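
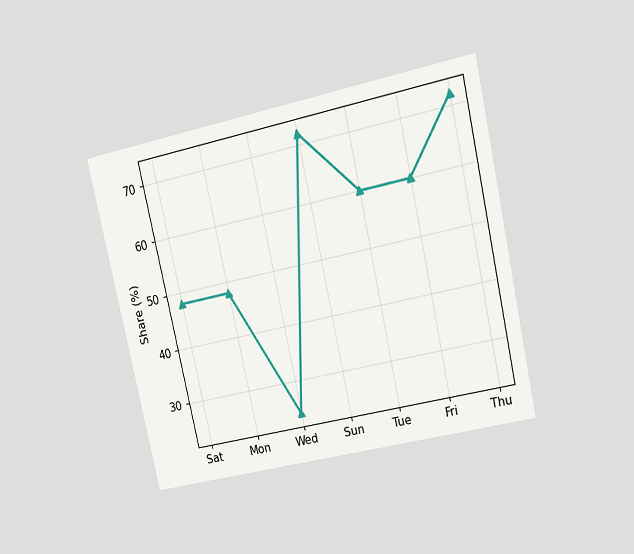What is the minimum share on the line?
The chart is tilted about 13° counter-clockwise and viewed at a slight angle. The lowest point is at Wed, and reading across to the y-axis gives 24%.

24%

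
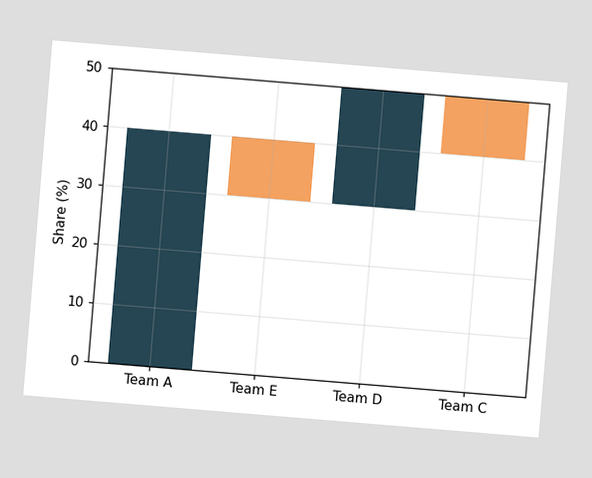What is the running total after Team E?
30%

The chart is tilted about 5° clockwise. After Team E the running total reaches 30%.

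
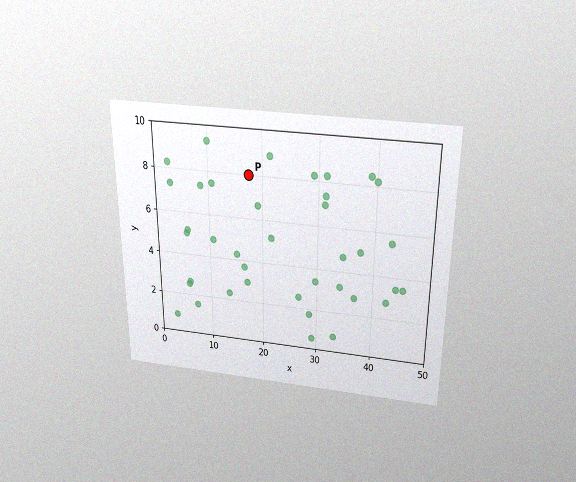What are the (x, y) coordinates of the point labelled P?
(17.5, 8)

The chart is viewed slightly from above, with some photo noise. Following the gridlines from P to each axis, P sits at (17.5, 8).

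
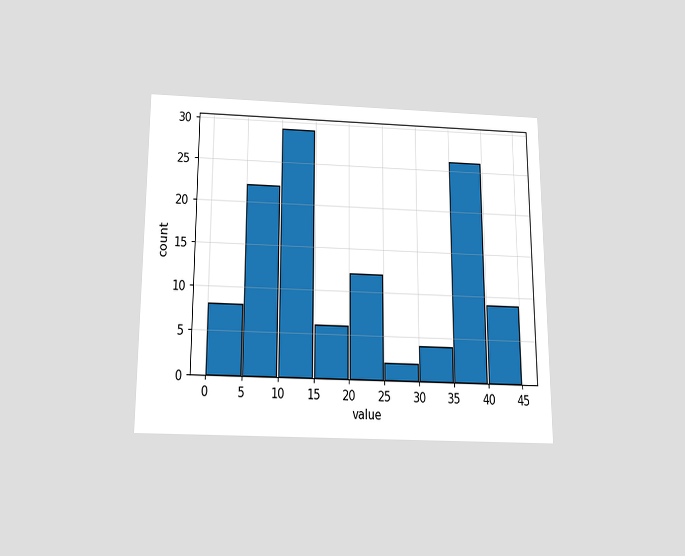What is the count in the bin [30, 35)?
The chart is viewed slightly from below. The [30, 35) bin has height 4.

4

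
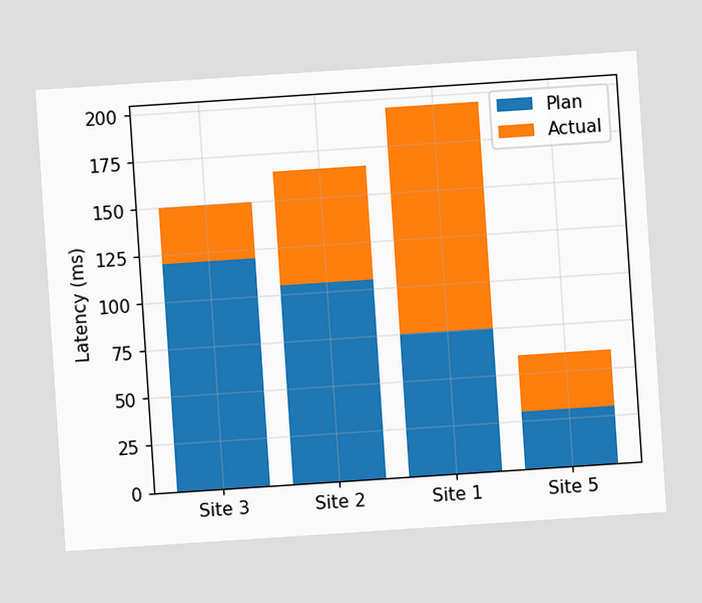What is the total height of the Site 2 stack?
165ms

The chart is tilted about 4° counter-clockwise. The Site 2 stack's top reaches 165ms on the y-axis.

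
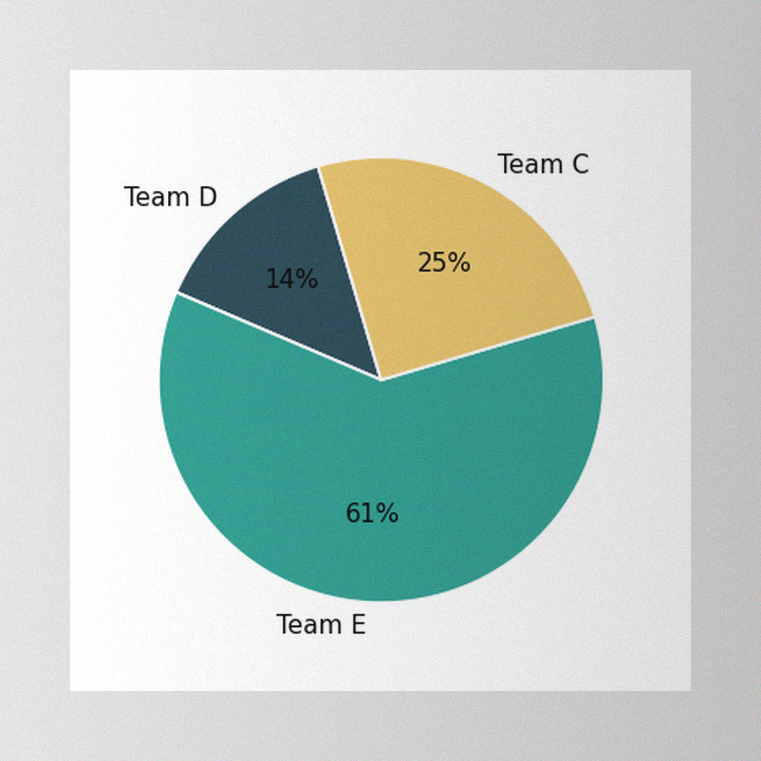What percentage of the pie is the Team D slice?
The image has some photo noise and uneven lighting. The Team D slice takes up 14% of the pie.

14%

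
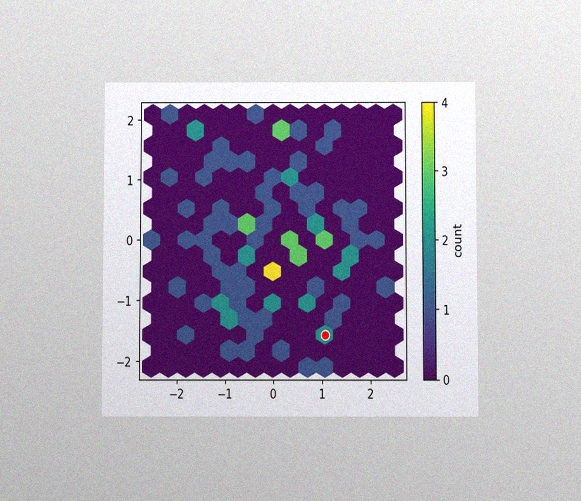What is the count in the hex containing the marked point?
2

The chart is viewed slightly from below, with some photo noise. The marked hex reads 2 on the colorbar.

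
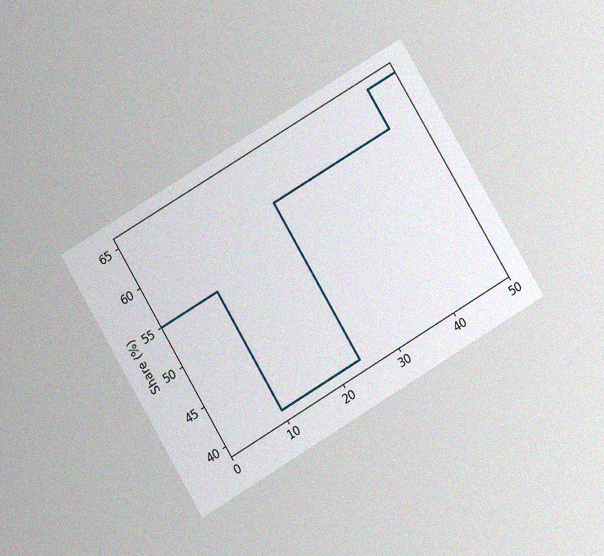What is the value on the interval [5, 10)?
55%

The chart is tilted about 31° counter-clockwise and viewed slightly from below, with some photo noise. On [5, 10) the step sits at 55%.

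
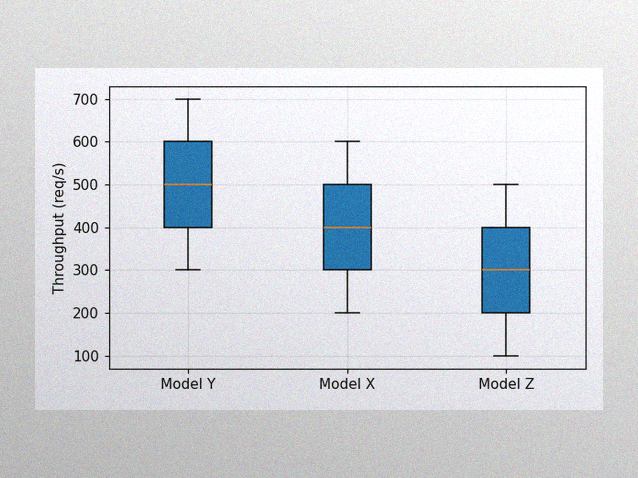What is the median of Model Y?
The image has some photo noise and uneven lighting. The median line in the Model Y box sits at 500req/s.

500req/s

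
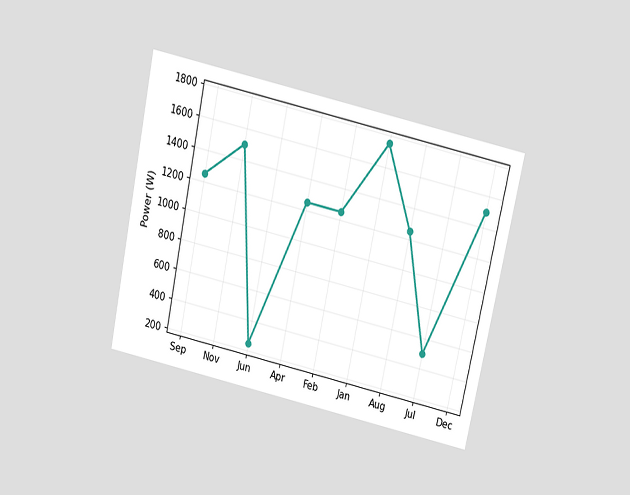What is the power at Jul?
500W

The chart is tilted about 12° clockwise and viewed slightly from above. At Jul, the line is at 500W.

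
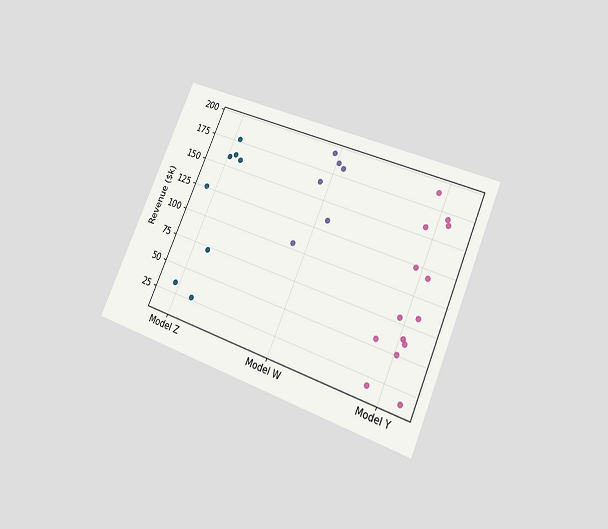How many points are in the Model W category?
The chart is tilted about 23° clockwise and viewed at a slight angle. Counting the markers in the Model W column gives 6.

6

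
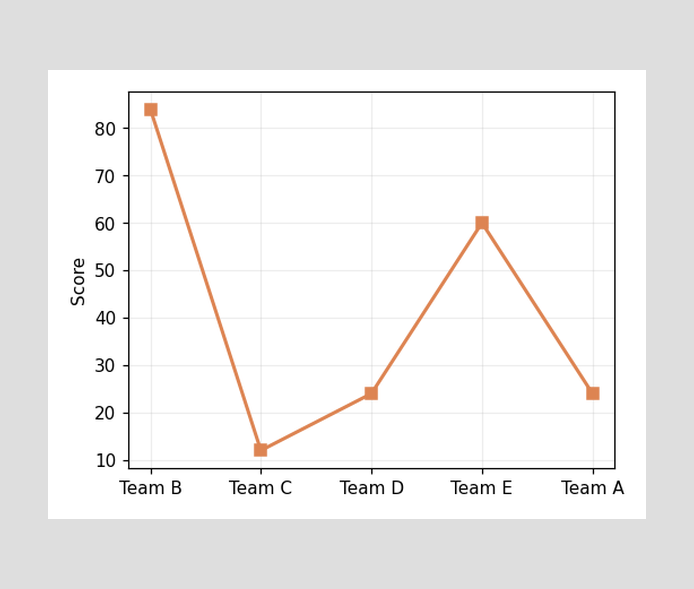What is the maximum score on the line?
84

The highest point is at Team B, and reading across to the y-axis gives 84.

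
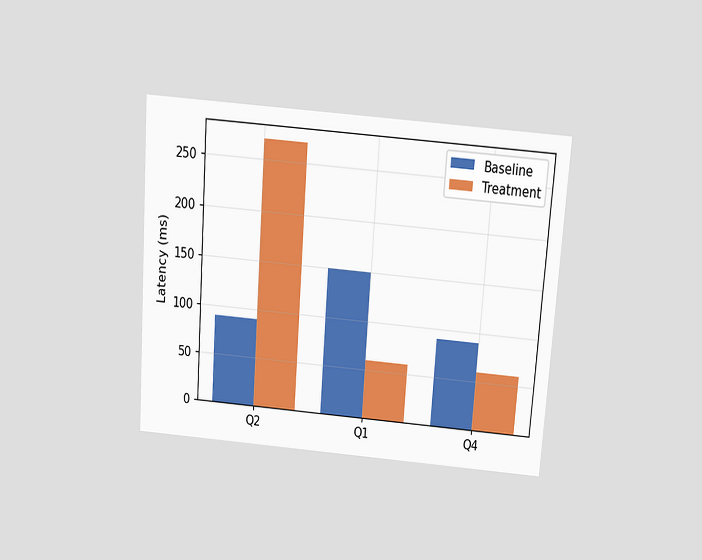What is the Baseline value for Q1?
The chart is tilted about 4° clockwise and viewed slightly from above. The Baseline bar at Q1 reaches 150ms on the y-axis.

150ms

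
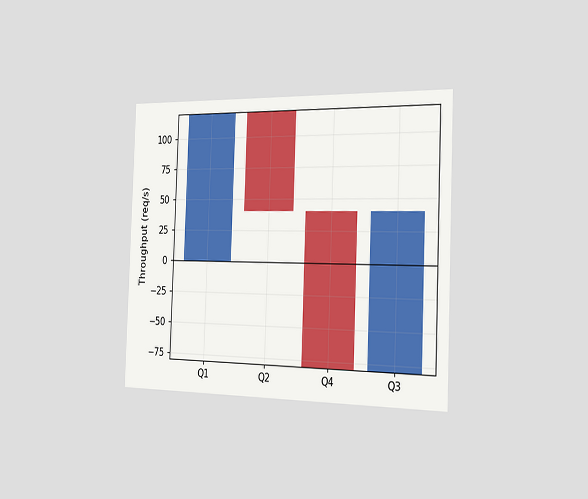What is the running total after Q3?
40req/s

The chart is tilted about 2° clockwise and viewed slightly from the right. After Q3 the running total reaches 40req/s.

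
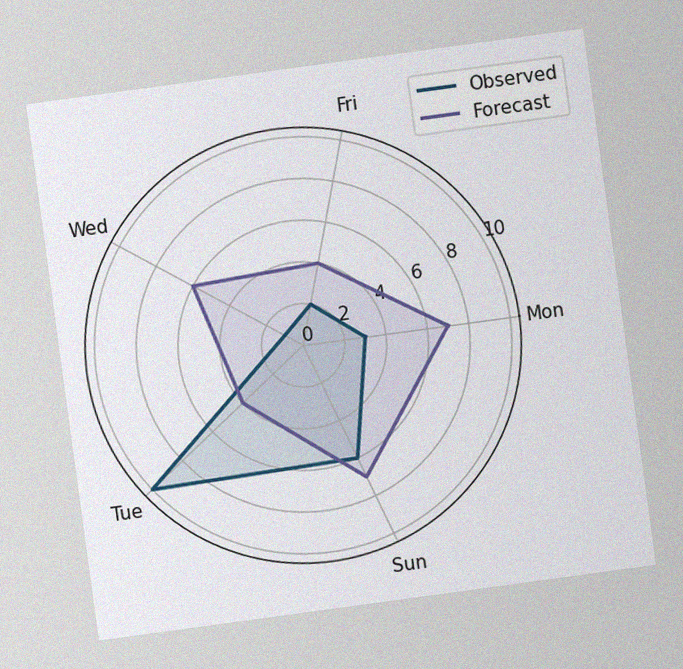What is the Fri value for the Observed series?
The chart is tilted about 8° counter-clockwise, with some photo noise. On the Fri axis, Observed reaches 2.

2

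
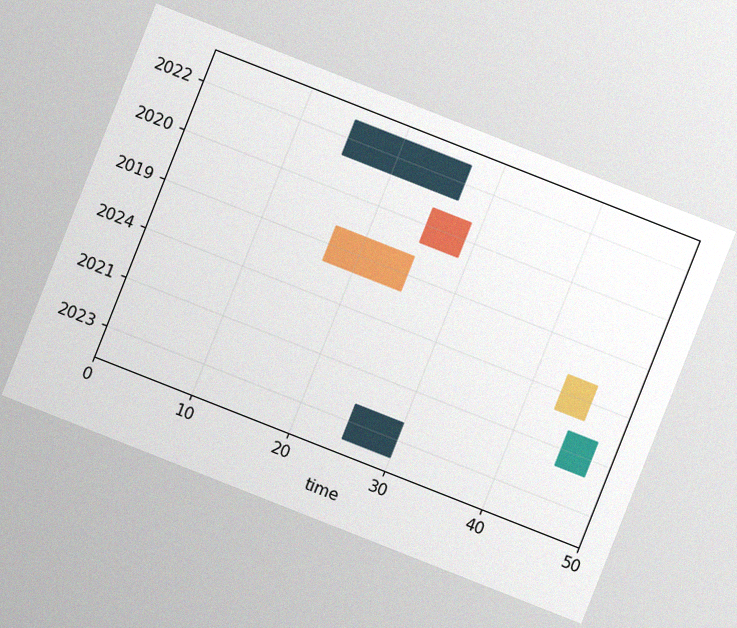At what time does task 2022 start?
15

The chart is tilted about 22° clockwise, with some photo noise. The 2022 bar begins at t=15.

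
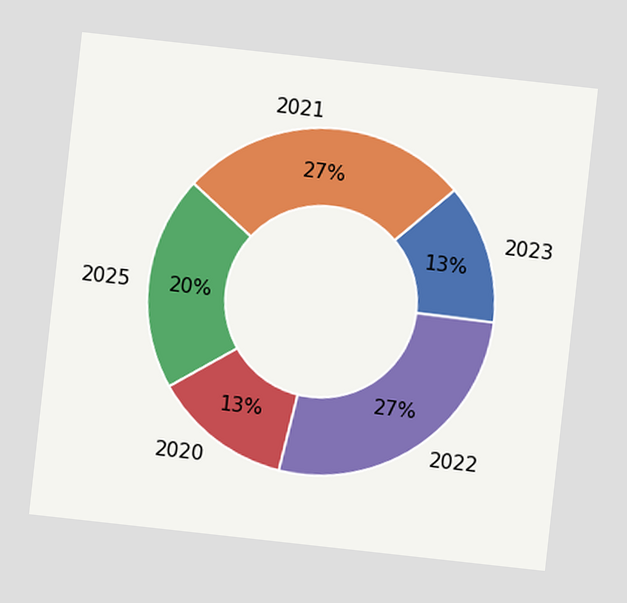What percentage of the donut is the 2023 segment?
13%

The chart is tilted about 6° clockwise. The 2023 segment takes up 13% of the ring.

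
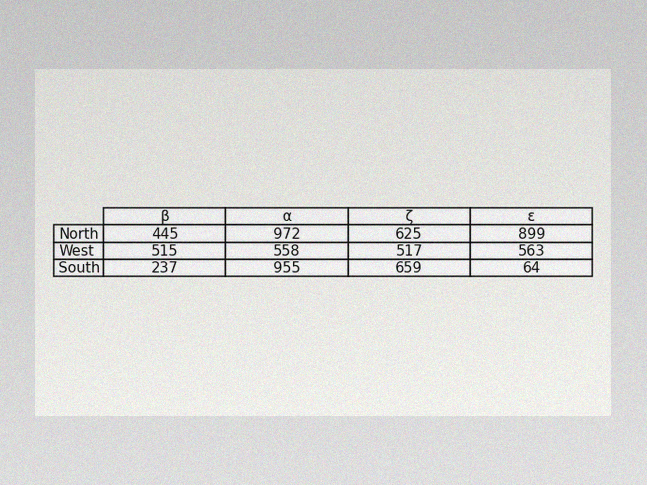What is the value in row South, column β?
237

The image has some photo noise and uneven lighting. The (South, β) cell reads 237.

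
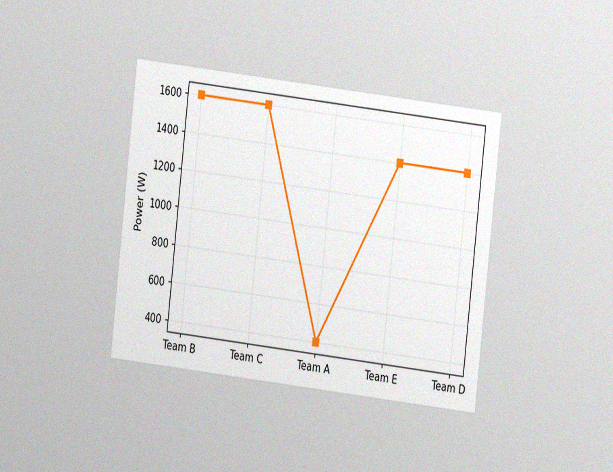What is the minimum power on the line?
The chart is tilted about 7° clockwise and viewed at a slight angle, with some photo noise. The lowest point is at Team A, and reading across to the y-axis gives 400W.

400W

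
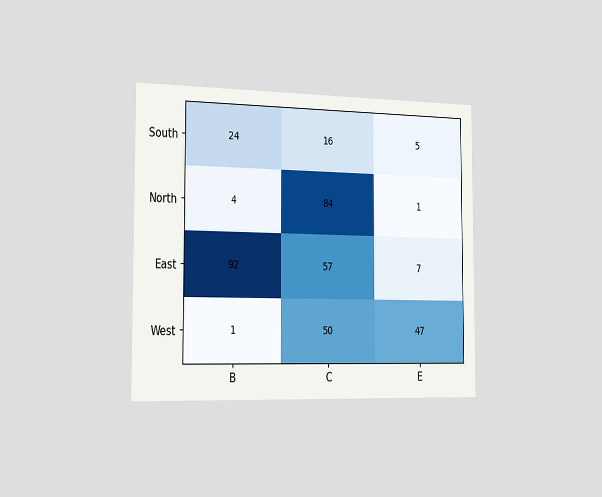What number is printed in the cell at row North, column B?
The chart is viewed slightly from the left. The (North, B) cell reads 4.

4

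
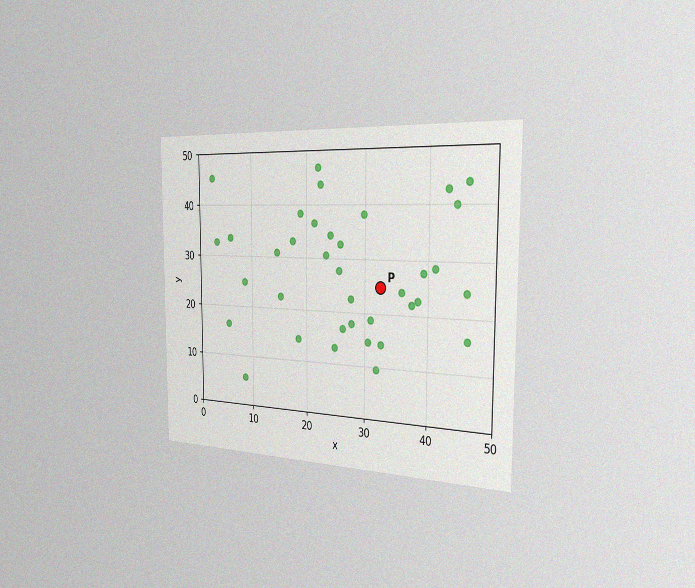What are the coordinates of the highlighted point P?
The chart is viewed slightly from the right, with some photo noise. Following the gridlines from P to each axis, P sits at (32.5, 25).

(32.5, 25)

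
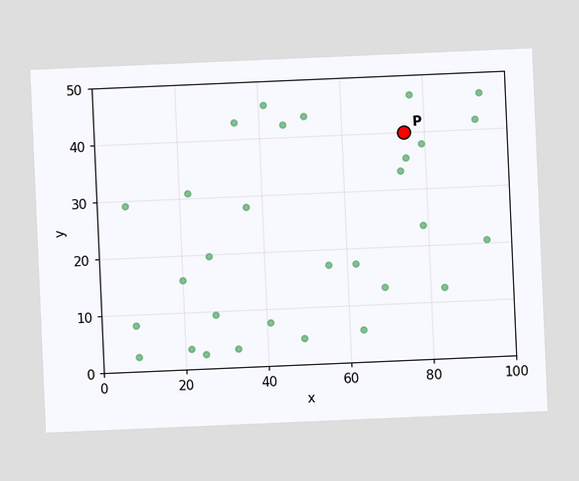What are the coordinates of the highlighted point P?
The chart is tilted about 2° counter-clockwise. Following the gridlines from P to each axis, P sits at (75, 40).

(75, 40)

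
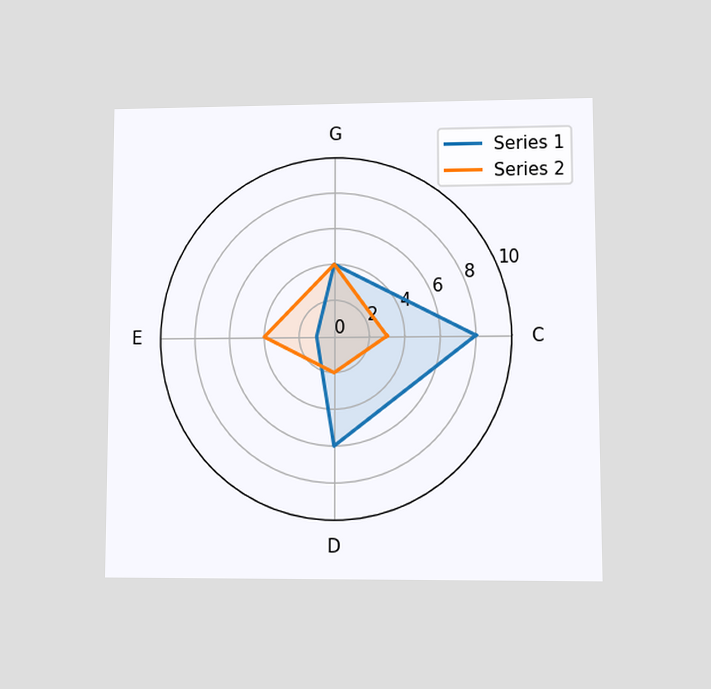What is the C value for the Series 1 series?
8

The chart is viewed at a slight angle. On the C axis, Series 1 reaches 8.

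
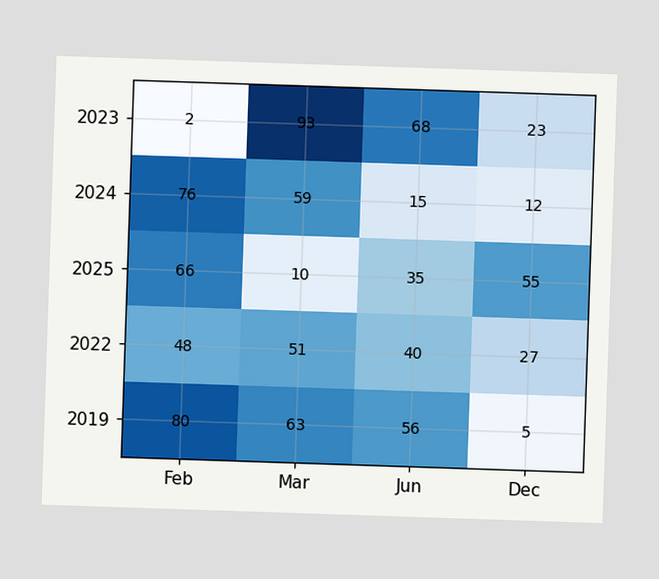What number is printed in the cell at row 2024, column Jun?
15

The (2024, Jun) cell reads 15.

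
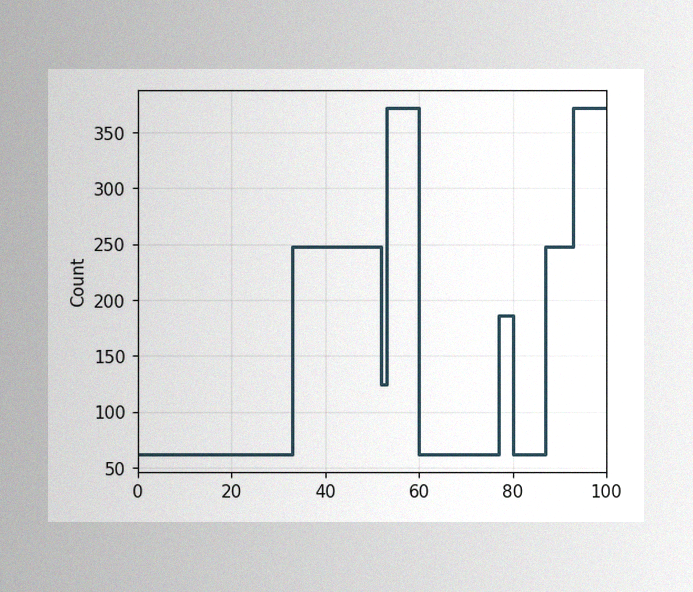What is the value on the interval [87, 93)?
The image has some photo noise and uneven lighting. On [87, 93) the step sits at 248.

248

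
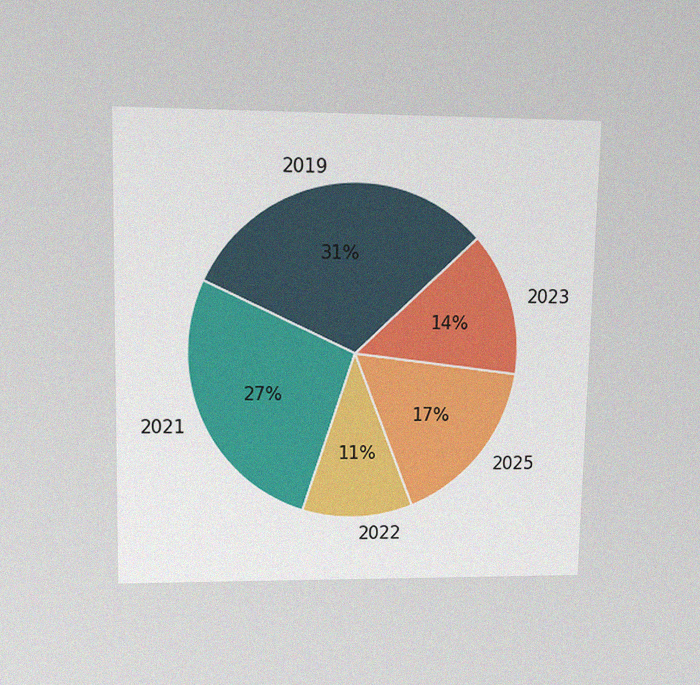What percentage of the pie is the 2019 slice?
The chart is viewed at a slight angle, with some photo noise. The 2019 slice takes up 31% of the pie.

31%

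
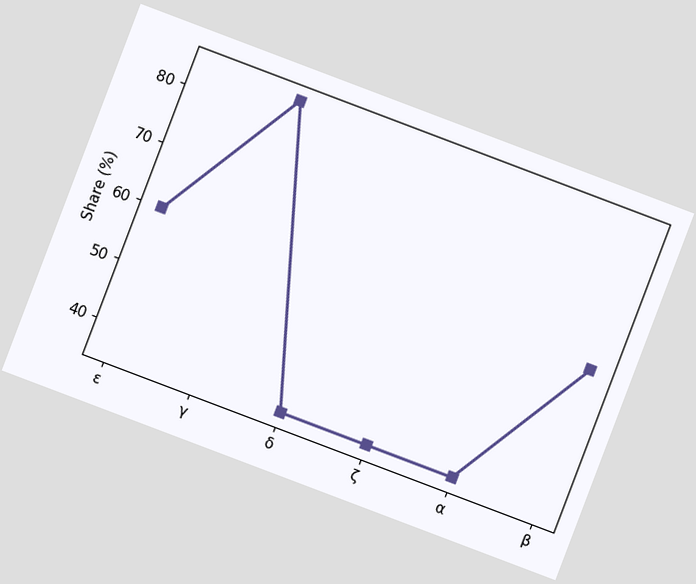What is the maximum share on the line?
The chart is tilted about 21° clockwise. The highest point is at γ, and reading across to the y-axis gives 84%.

84%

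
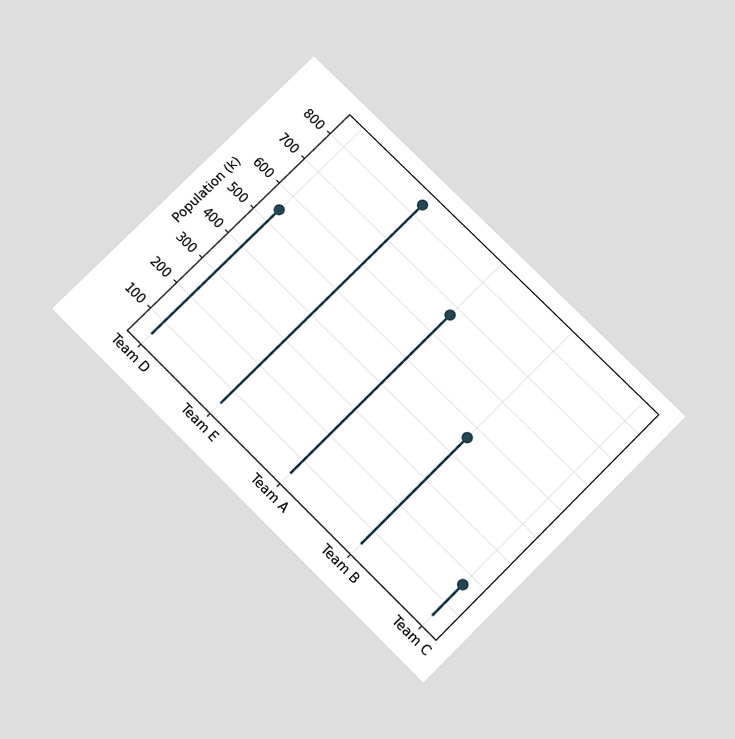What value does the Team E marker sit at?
The chart is tilted about 45° clockwise and viewed slightly from below. The Team E marker sits at 840k.

840k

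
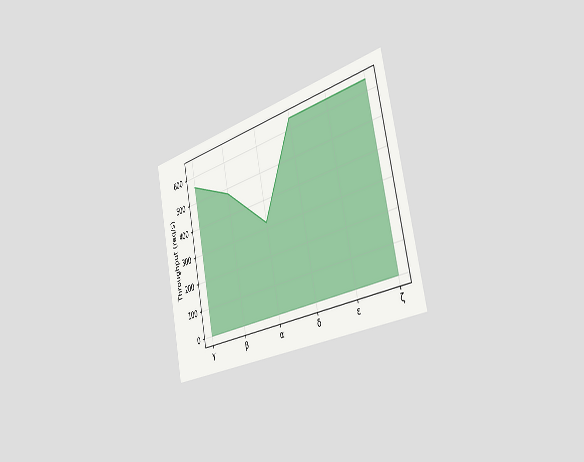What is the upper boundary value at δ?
640req/s

The chart is tilted about 12° counter-clockwise and viewed slightly from the right. At δ the upper boundary is at 640req/s.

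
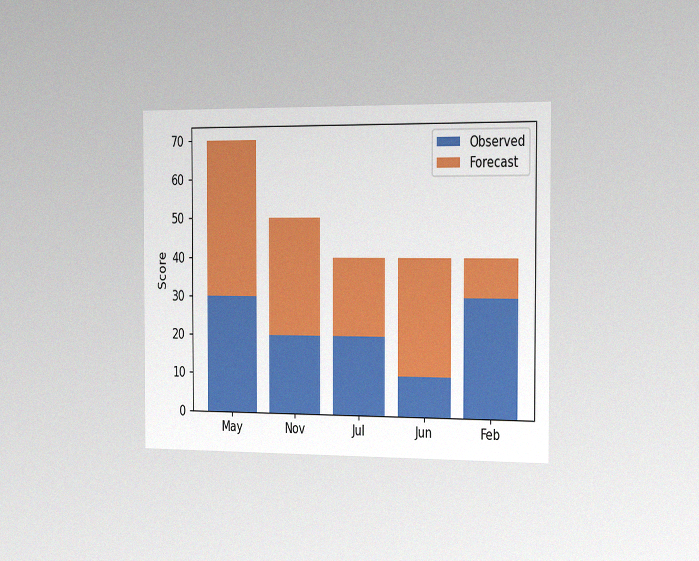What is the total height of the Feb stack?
The chart is viewed slightly from the right, with some photo noise. The Feb stack's top reaches 40 on the y-axis.

40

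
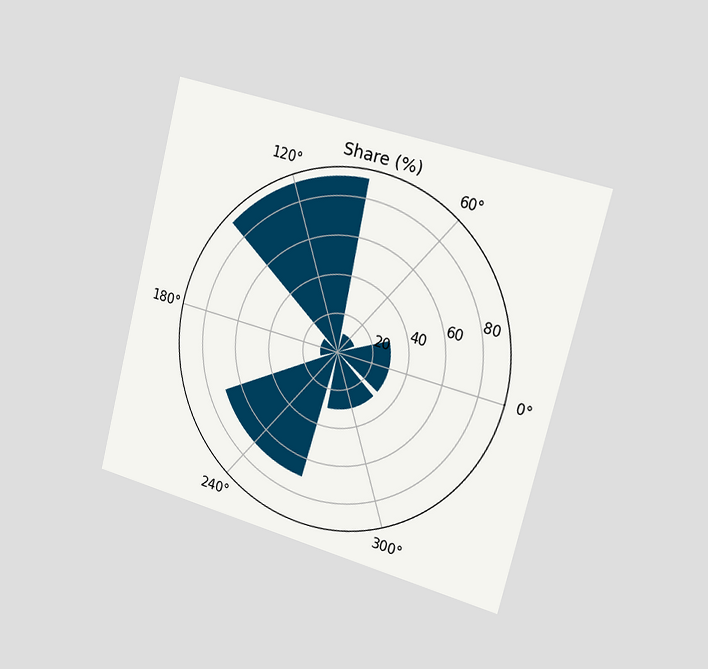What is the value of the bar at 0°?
30%

The chart is tilted about 14° clockwise and viewed slightly from the right. The bar at 0° reaches 30% on the radial axis.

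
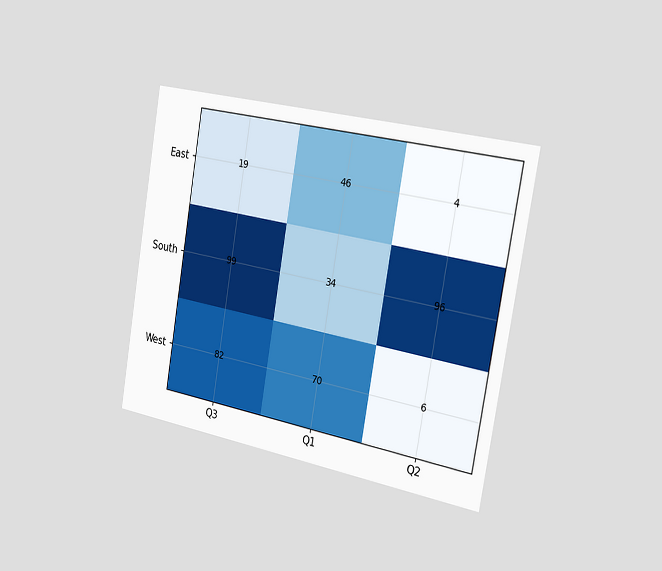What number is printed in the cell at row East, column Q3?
The chart is tilted about 10° clockwise and viewed slightly from the right. The (East, Q3) cell reads 19.

19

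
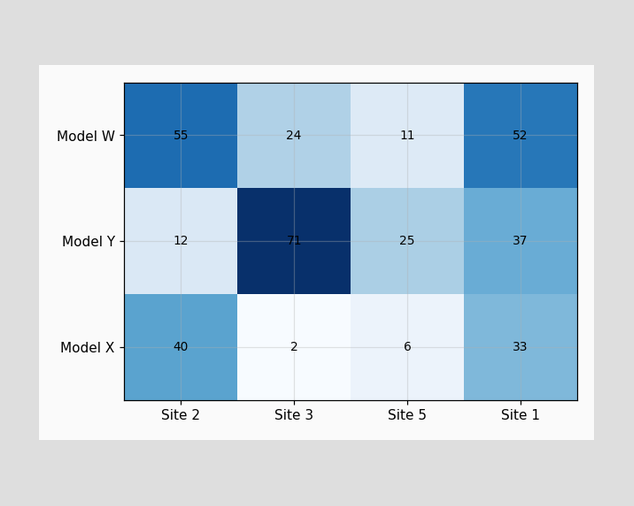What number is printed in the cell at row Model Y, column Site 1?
37

The (Model Y, Site 1) cell reads 37.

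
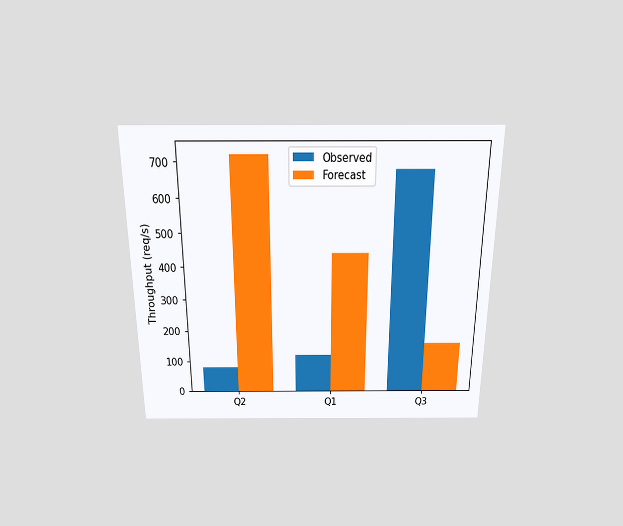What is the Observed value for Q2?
The chart is viewed slightly from above. The Observed bar at Q2 reaches 80req/s on the y-axis.

80req/s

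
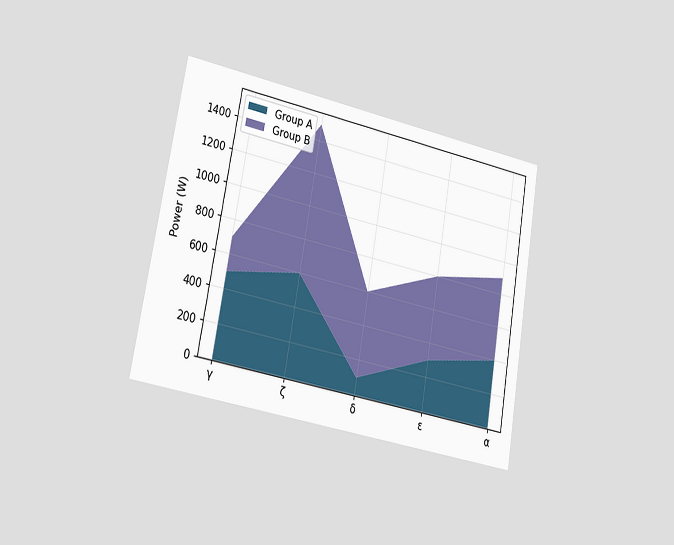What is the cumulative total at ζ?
The chart is tilted about 10° clockwise and viewed slightly from the left. The stacked total at ζ reaches 1500W.

1500W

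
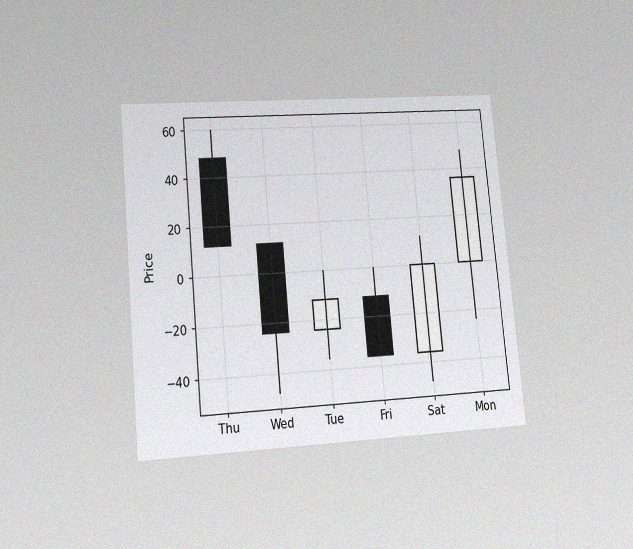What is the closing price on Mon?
36

The chart is tilted about 5° counter-clockwise and viewed at a slight angle, with some photo noise. The Mon candle closes at 36.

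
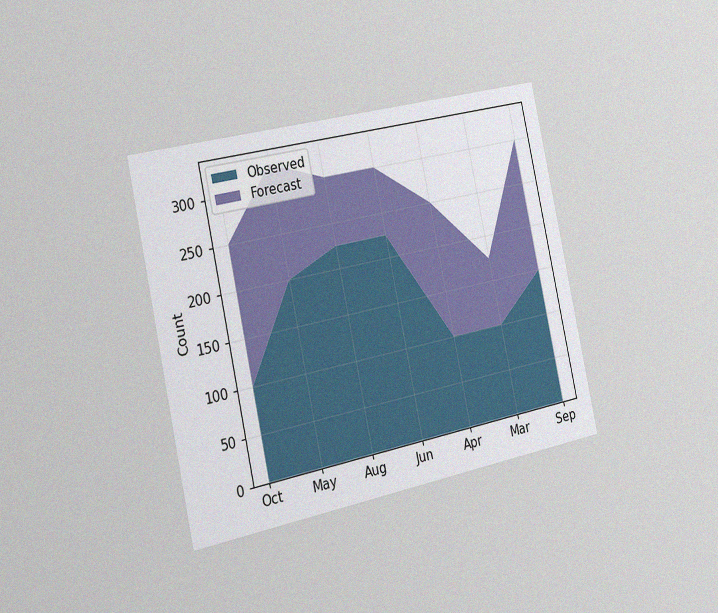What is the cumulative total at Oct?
The chart is tilted about 12° counter-clockwise and viewed slightly from the left, with some photo noise. The stacked total at Oct reaches 250.

250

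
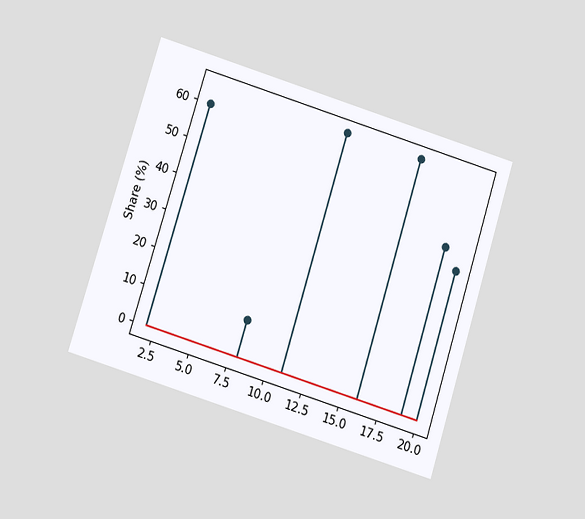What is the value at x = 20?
40%

The chart is tilted about 17° clockwise and viewed slightly from below. The stem at x=20 reaches 40%.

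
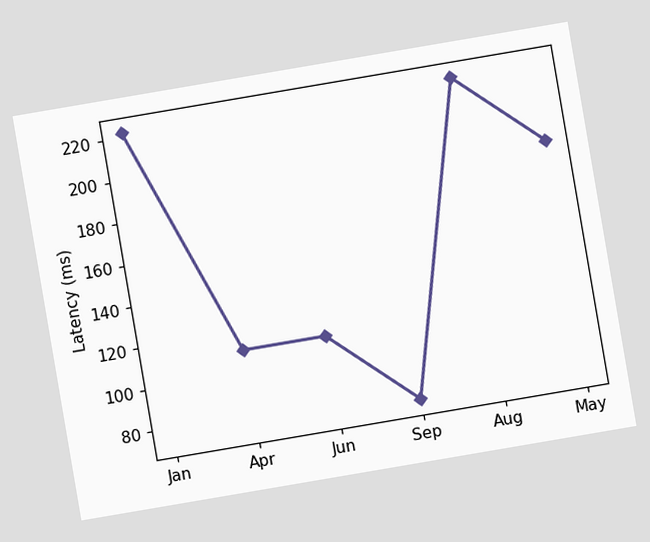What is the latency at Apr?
111ms

The chart is tilted about 10° counter-clockwise. At Apr, the line is at 111ms.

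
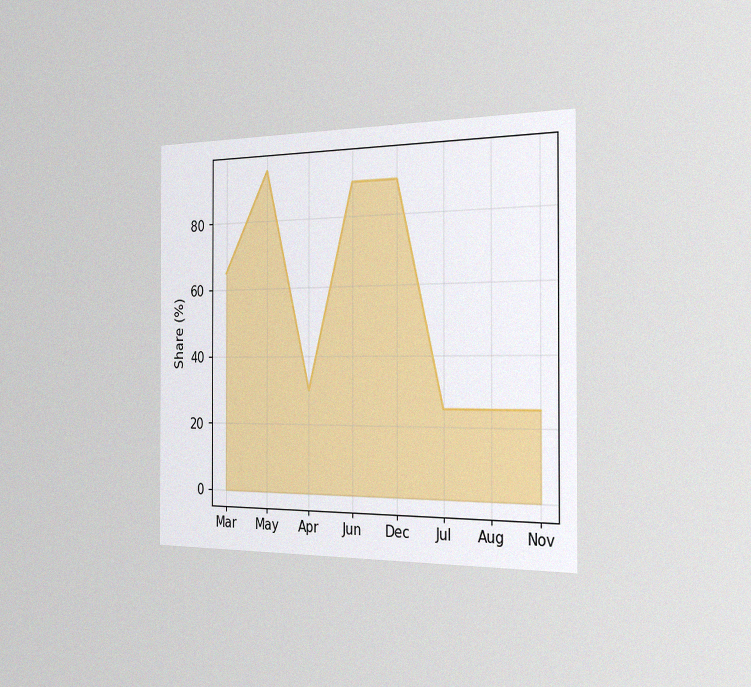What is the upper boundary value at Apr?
The chart is viewed slightly from the right, with some photo noise. At Apr the upper boundary is at 30%.

30%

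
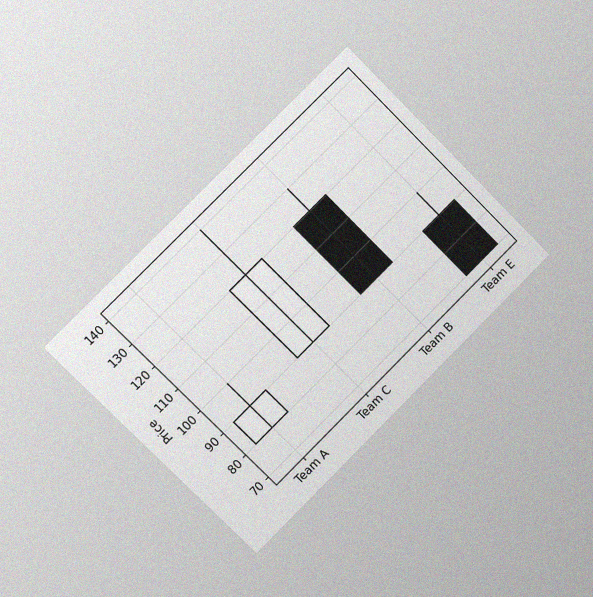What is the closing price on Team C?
120

The chart is tilted about 45° counter-clockwise and viewed slightly from the left, with some photo noise. The Team C candle closes at 120.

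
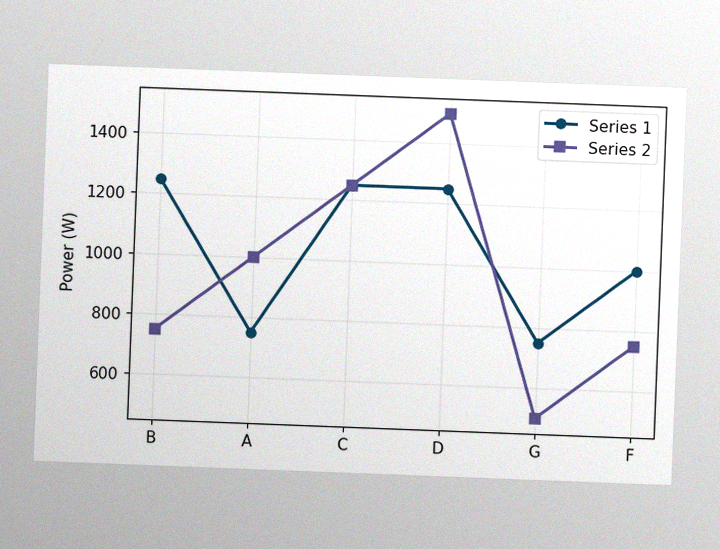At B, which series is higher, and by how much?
The chart is tilted about 2° clockwise, with some photo noise. At B, Series 1 sits above the other line by 500W.

Series 1, by 500W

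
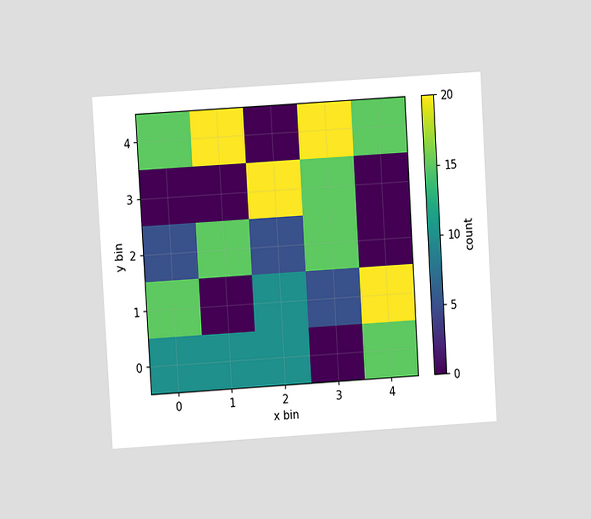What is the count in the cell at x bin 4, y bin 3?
0

The chart is tilted about 3° counter-clockwise and viewed at a slight angle. Matching the cell (4, 3) against the colorbar gives 0.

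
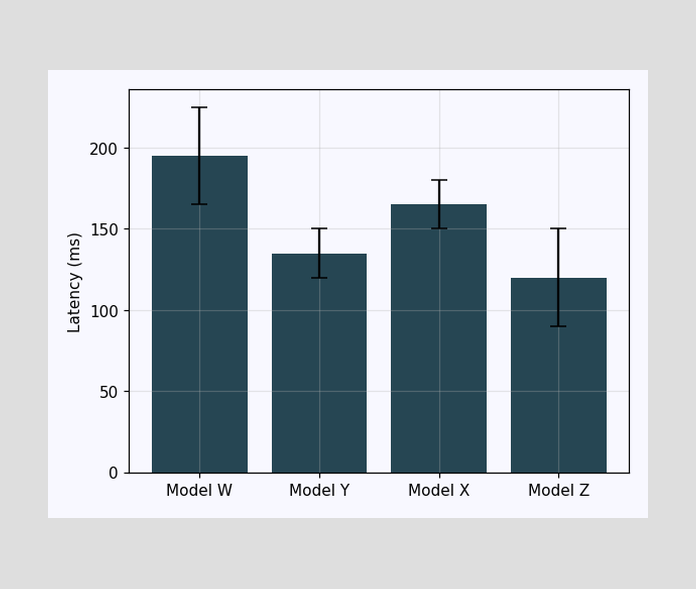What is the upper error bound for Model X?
180ms

The Model X bar's upper whisker reaches 180ms.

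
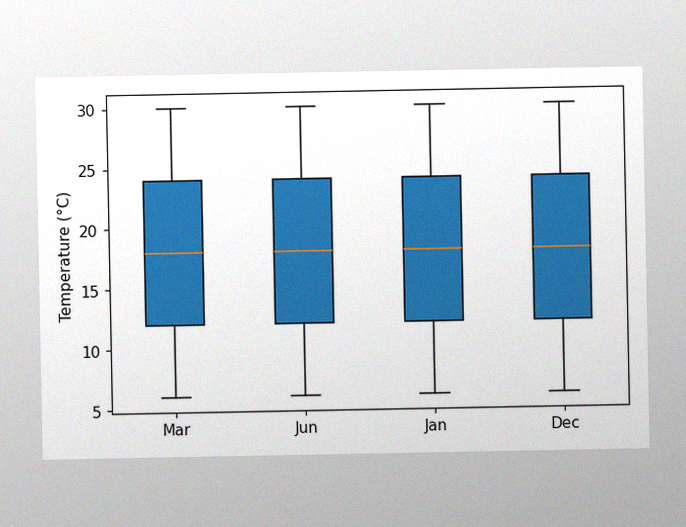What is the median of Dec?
18°C

The image has some photo noise and uneven lighting. The median line in the Dec box sits at 18°C.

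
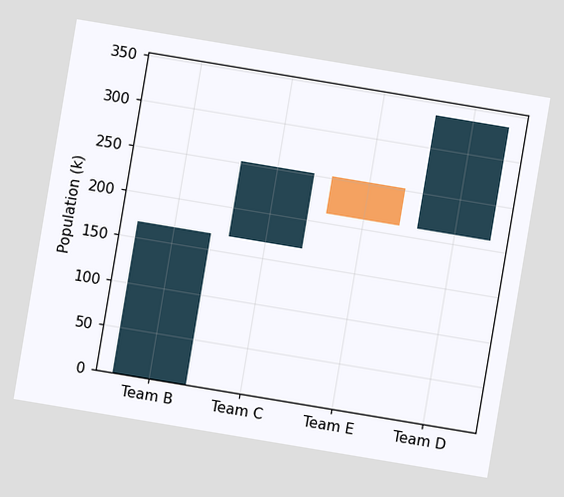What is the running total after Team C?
The chart is tilted about 9° clockwise. After Team C the running total reaches 252k.

252k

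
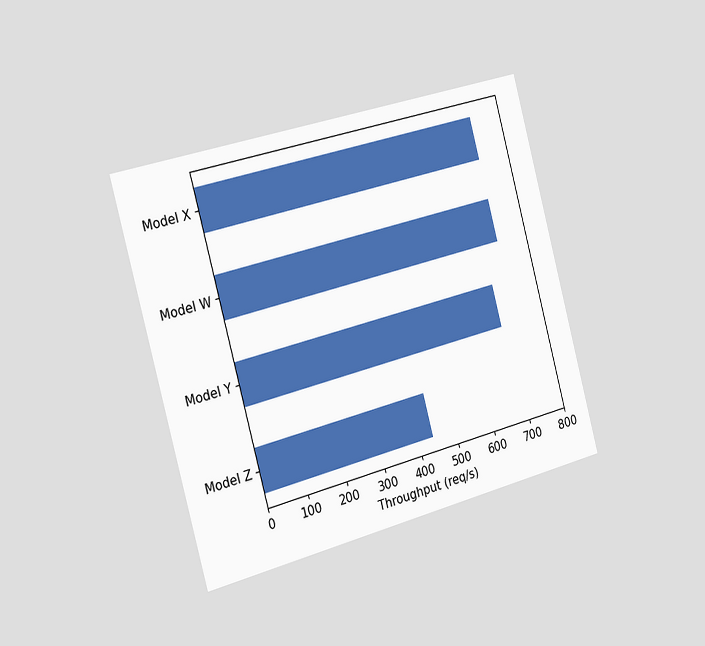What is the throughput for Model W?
720req/s

The chart is tilted about 15° counter-clockwise and viewed slightly from the left. Reading along the chart's x-axis, the Model W bar reaches 720req/s.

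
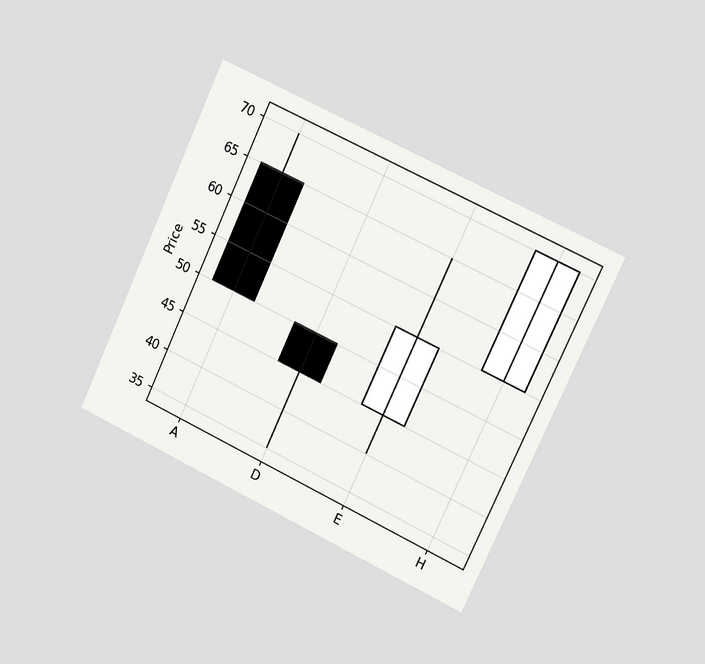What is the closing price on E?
55

The chart is tilted about 25° clockwise and viewed slightly from the right. The E candle closes at 55.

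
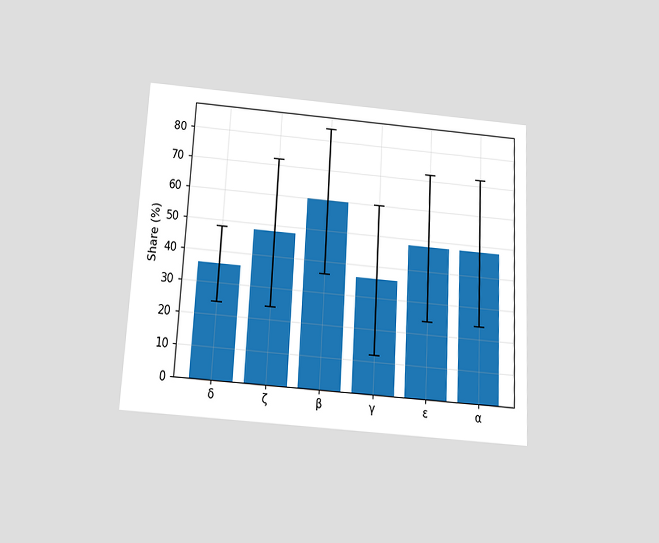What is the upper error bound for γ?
The chart is tilted about 3° clockwise and viewed slightly from below. The γ bar's upper whisker reaches 60%.

60%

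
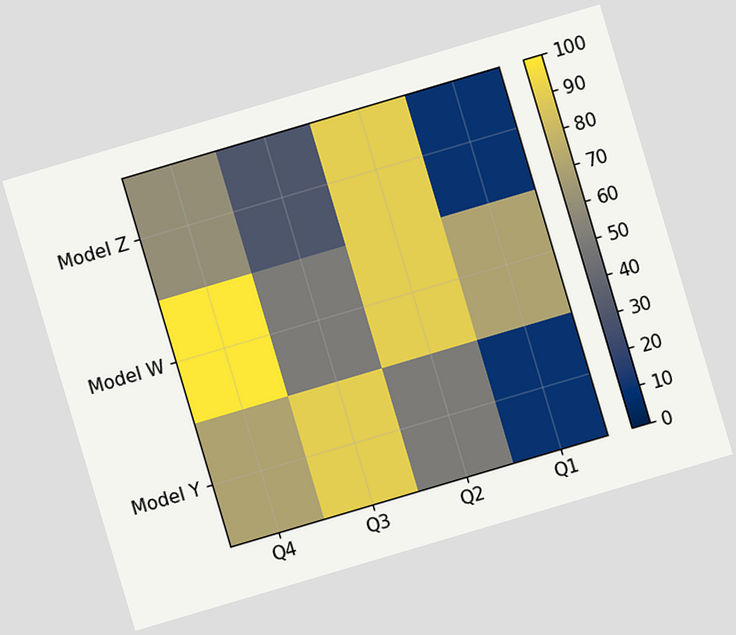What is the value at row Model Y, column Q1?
The chart is tilted about 16° counter-clockwise. Matching cell (Model Y, Q1) against the colorbar gives 10.

10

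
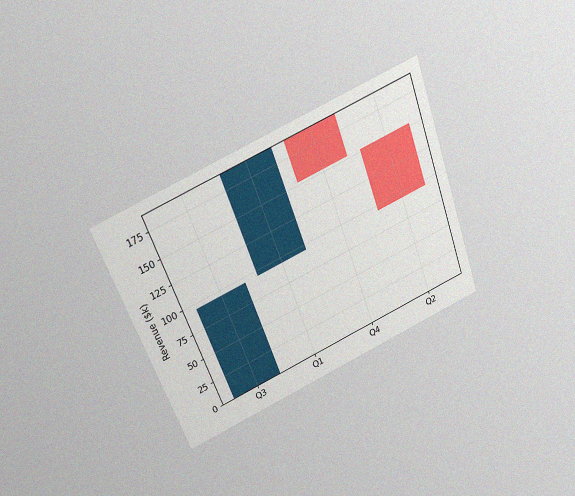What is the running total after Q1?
$190k

The chart is tilted about 20° counter-clockwise and viewed slightly from above, with some photo noise. After Q1 the running total reaches $190k.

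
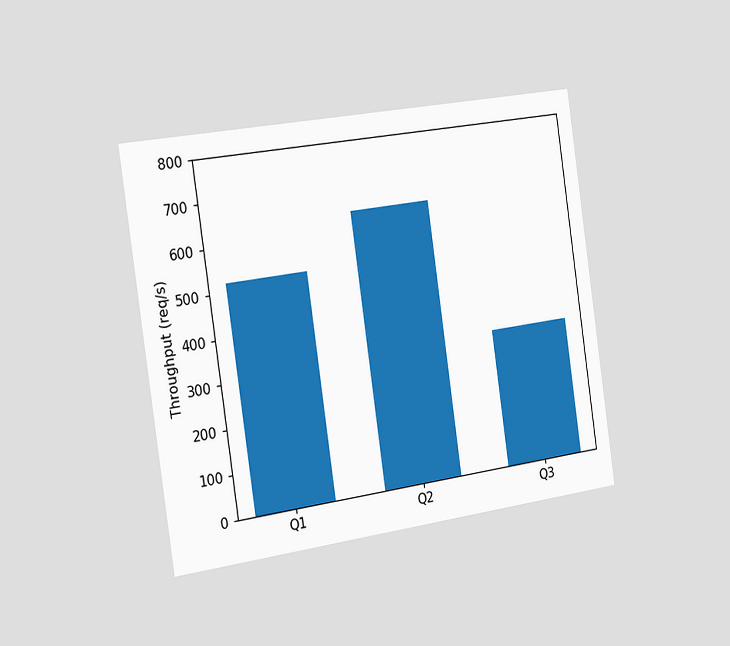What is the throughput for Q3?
The chart is tilted about 8° counter-clockwise and viewed slightly from the left. Reading along the chart's y-axis, the Q3 bar reaches 320req/s.

320req/s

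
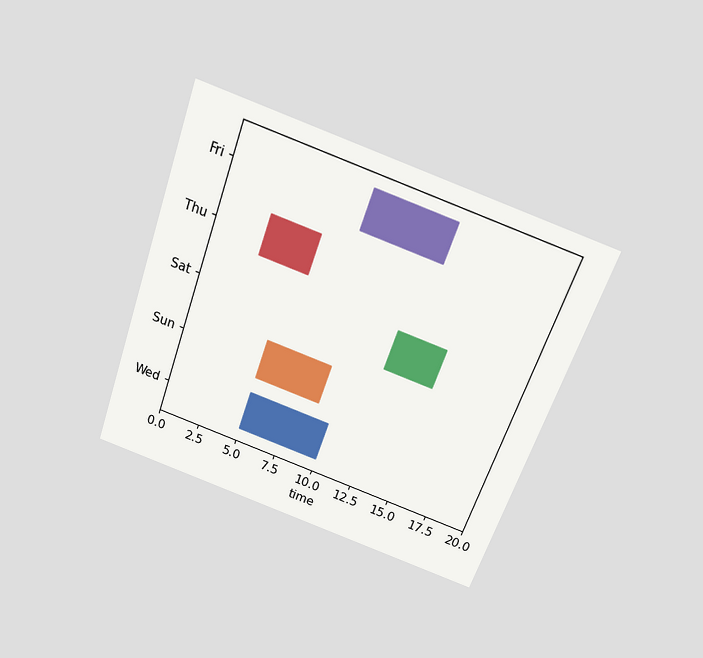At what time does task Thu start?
The chart is tilted about 20° clockwise and viewed slightly from above. The Thu bar begins at t=3.

3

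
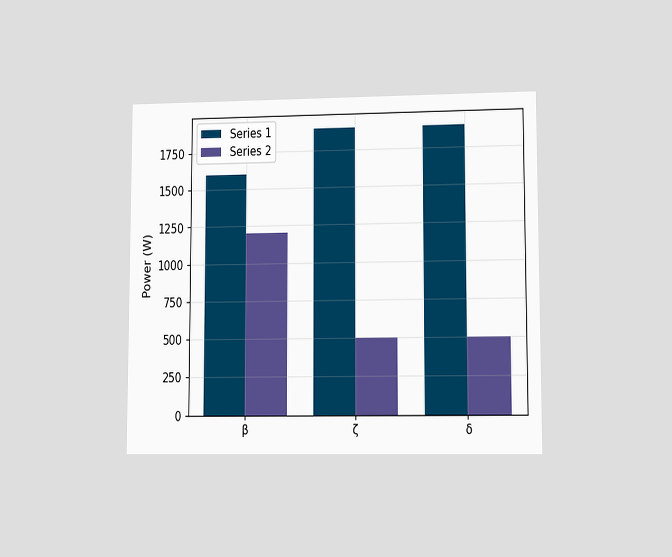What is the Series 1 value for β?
The chart is viewed at a slight angle. The Series 1 bar at β reaches 1600W on the y-axis.

1600W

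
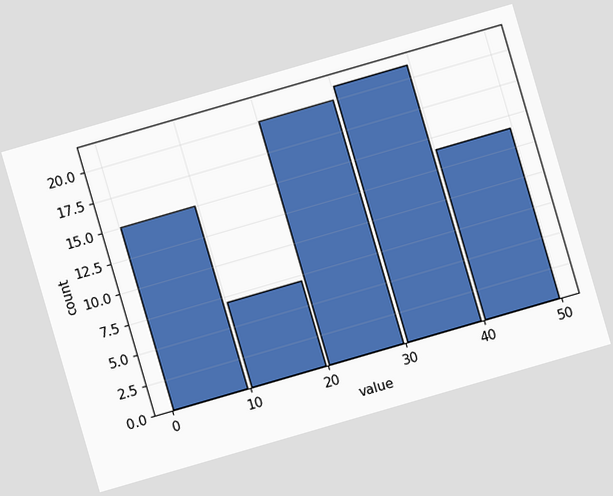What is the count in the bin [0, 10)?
15

The chart is tilted about 16° counter-clockwise. The [0, 10) bin has height 15.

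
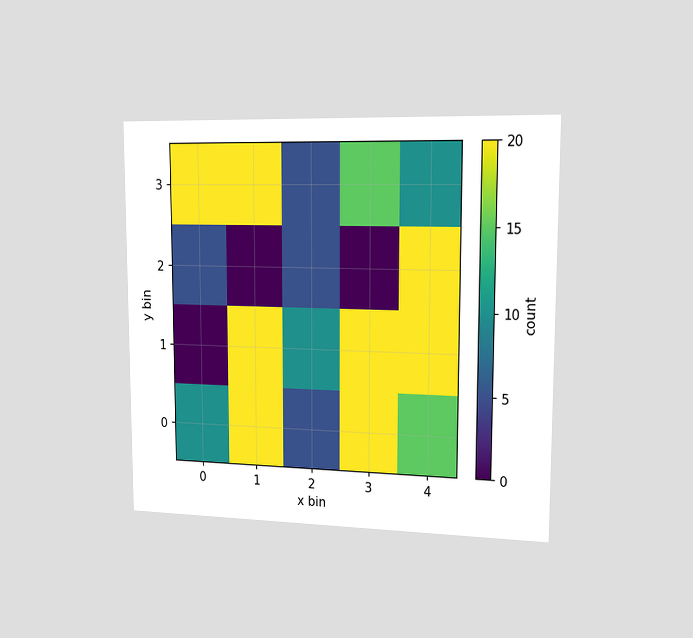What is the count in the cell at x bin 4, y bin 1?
20

The chart is viewed slightly from the right. Matching the cell (4, 1) against the colorbar gives 20.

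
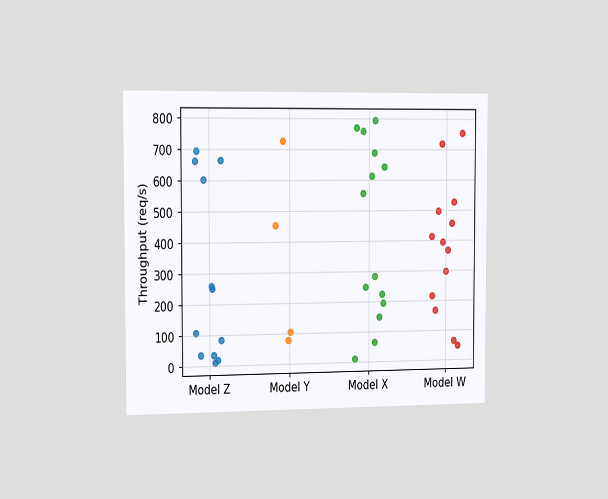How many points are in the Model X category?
The chart is viewed slightly from the left. Counting the markers in the Model X column gives 14.

14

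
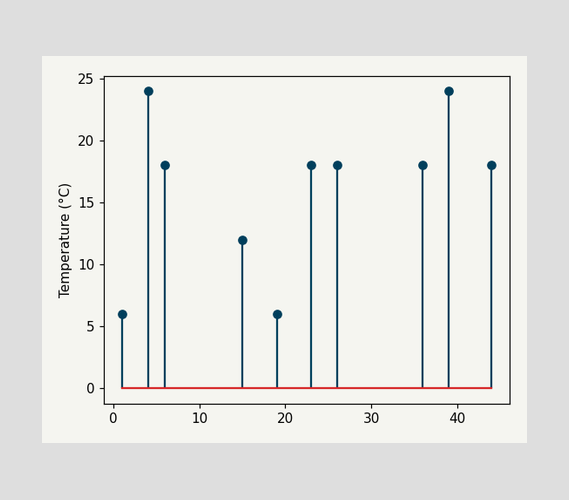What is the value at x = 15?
12°C

The stem at x=15 reaches 12°C.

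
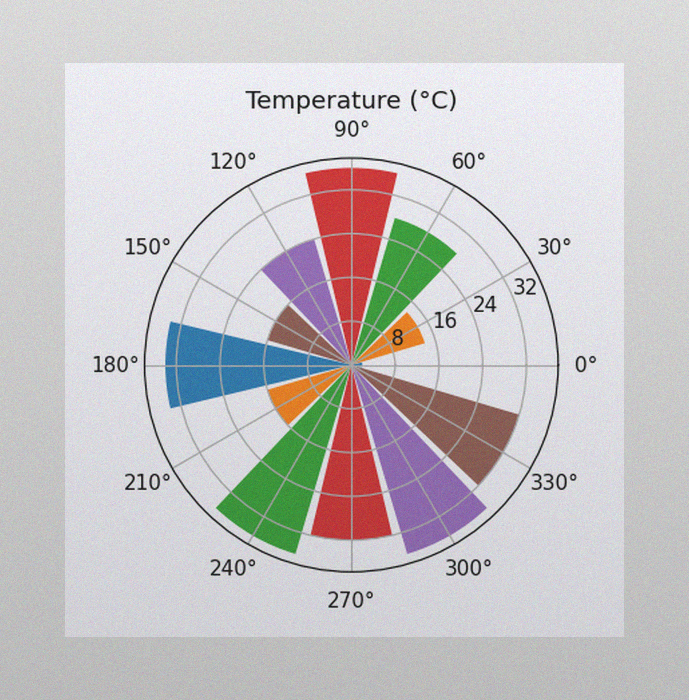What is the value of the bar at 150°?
16°C

The image has some photo noise and uneven lighting. The bar at 150° reaches 16°C on the radial axis.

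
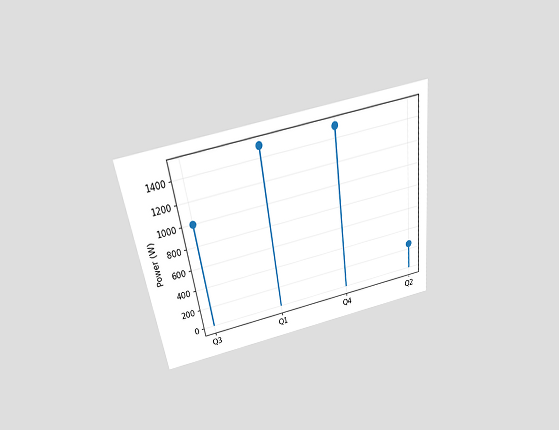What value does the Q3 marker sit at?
The chart is tilted about 8° counter-clockwise and viewed slightly from above. The Q3 marker sits at 1000W.

1000W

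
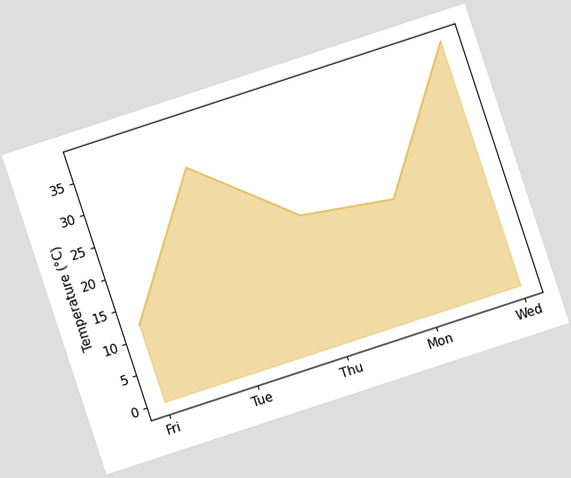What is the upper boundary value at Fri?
12°C

The chart is tilted about 18° counter-clockwise. At Fri the upper boundary is at 12°C.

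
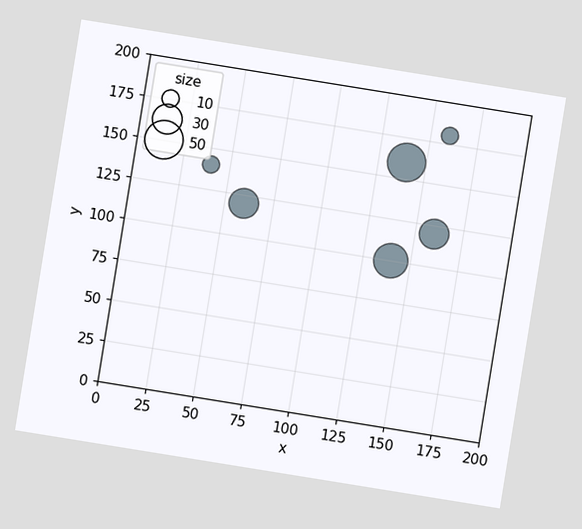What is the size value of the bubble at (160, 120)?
The chart is tilted about 9° clockwise. Matching the bubble at (160, 120) against the size legend gives 30.

30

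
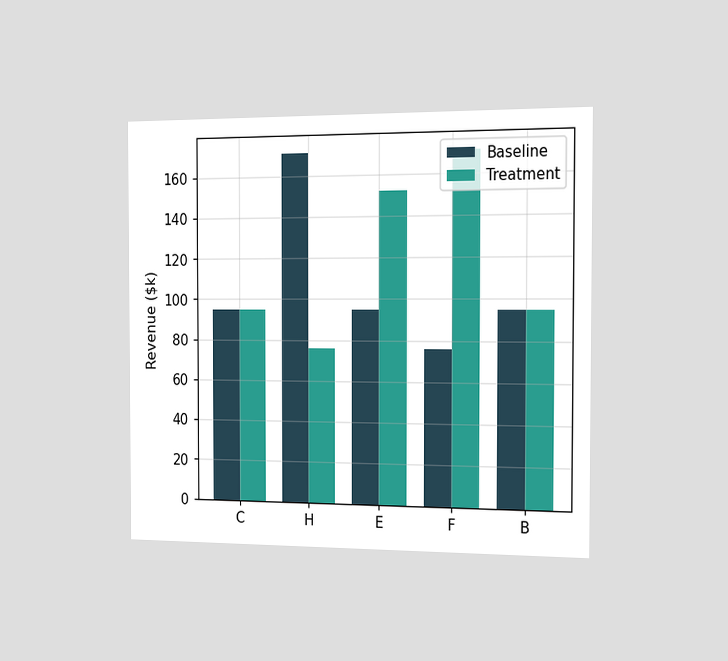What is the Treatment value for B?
$95k

The chart is viewed slightly from the right. The Treatment bar at B reaches $95k on the y-axis.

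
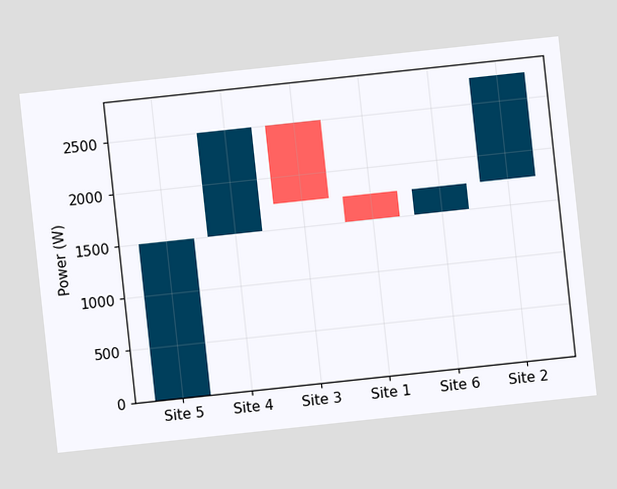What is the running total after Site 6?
The chart is tilted about 6° counter-clockwise. After Site 6 the running total reaches 1750W.

1750W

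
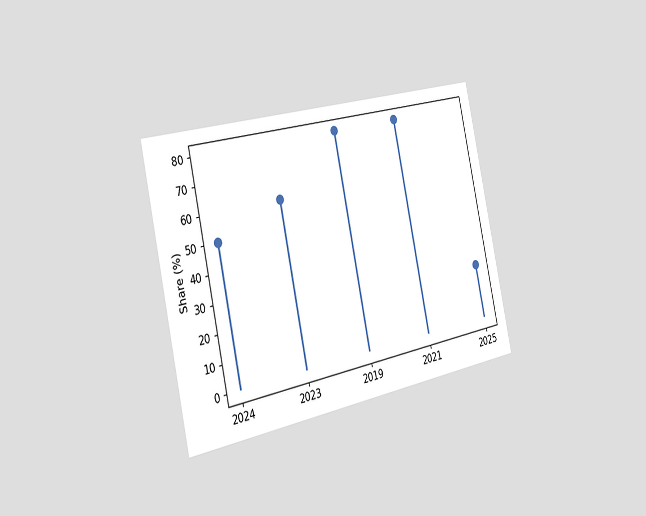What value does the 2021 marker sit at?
The chart is tilted about 12° counter-clockwise and viewed slightly from the left. The 2021 marker sits at 80%.

80%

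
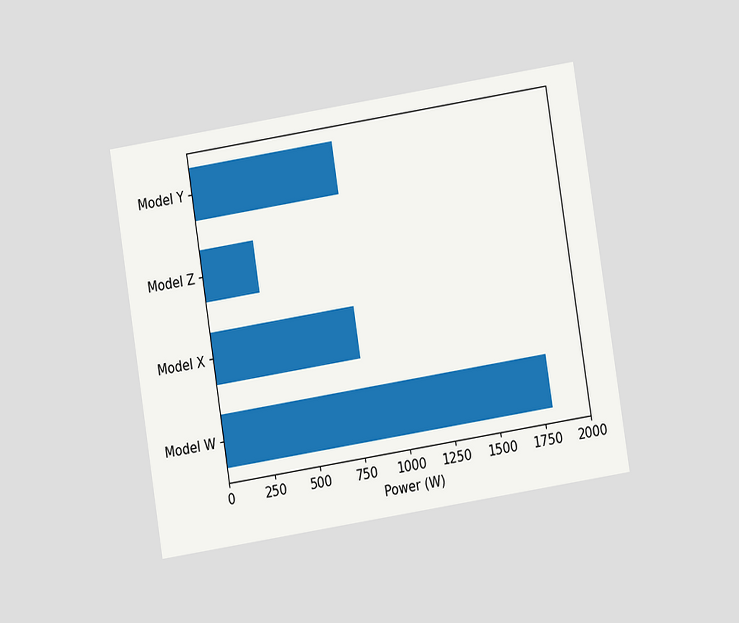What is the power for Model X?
800W

The chart is tilted about 9° counter-clockwise and viewed at a slight angle. Reading along the chart's x-axis, the Model X bar reaches 800W.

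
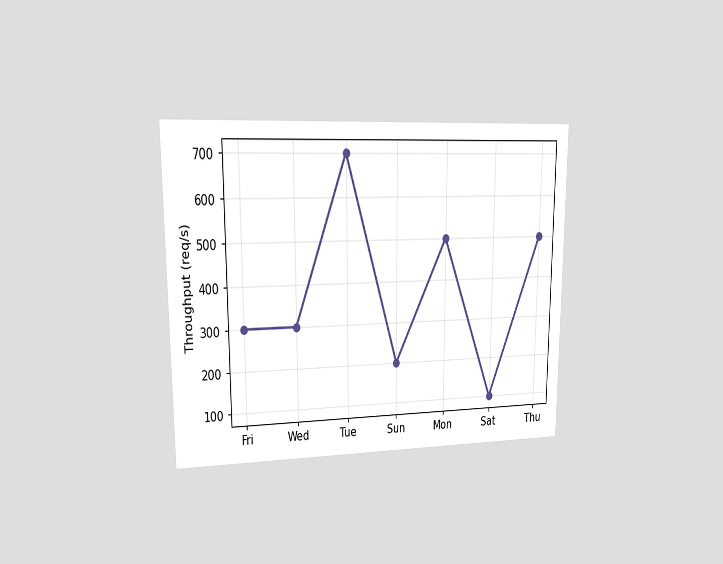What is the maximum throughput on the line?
700req/s

The chart is viewed at a slight angle. The highest point is at Tue, and reading across to the y-axis gives 700req/s.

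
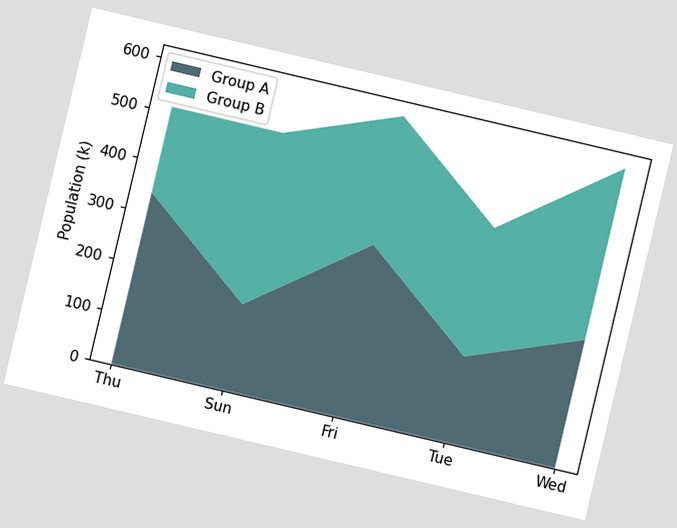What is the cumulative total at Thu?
510k

The chart is tilted about 13° clockwise. The stacked total at Thu reaches 510k.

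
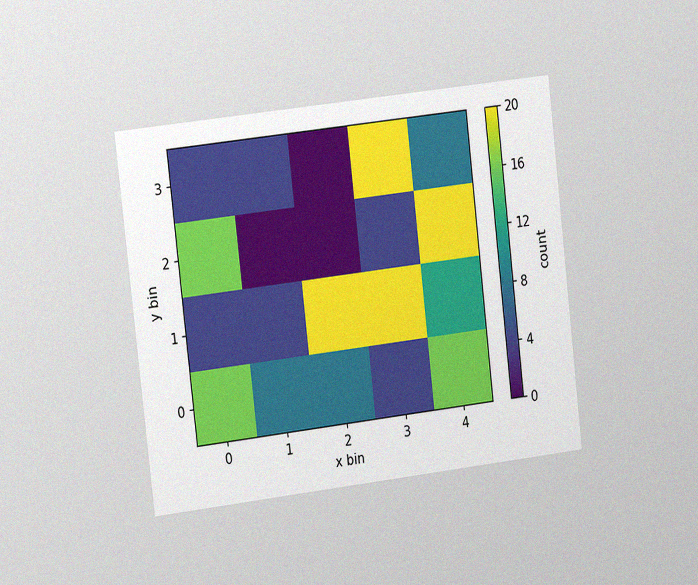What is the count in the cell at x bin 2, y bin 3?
The chart is tilted about 7° counter-clockwise and viewed slightly from the left, with some photo noise. Matching the cell (2, 3) against the colorbar gives 0.

0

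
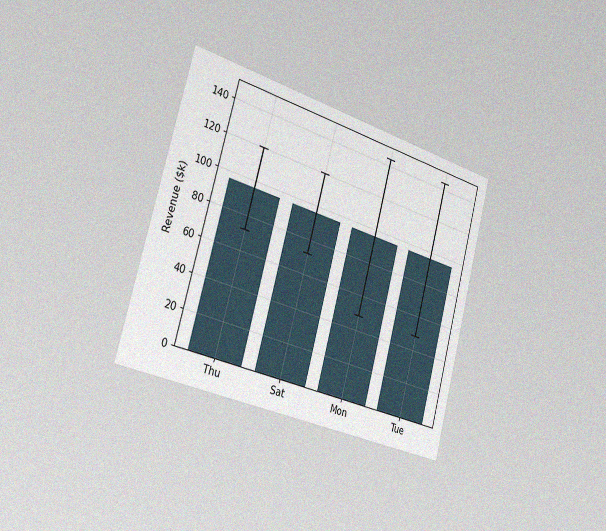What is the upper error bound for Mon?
$144k

The chart is tilted about 15° clockwise and viewed slightly from the left, with some photo noise. The Mon bar's upper whisker reaches $144k.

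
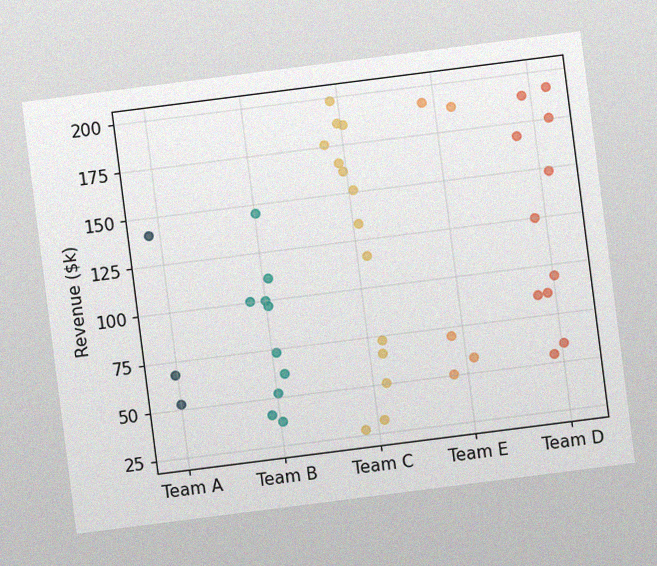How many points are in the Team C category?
14

The chart is tilted about 7° counter-clockwise, with some photo noise. Counting the markers in the Team C column gives 14.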